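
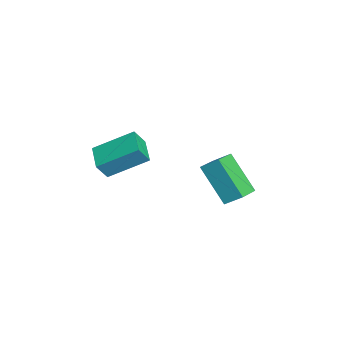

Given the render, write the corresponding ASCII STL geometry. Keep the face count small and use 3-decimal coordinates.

solid 
facet normal -0.965 -0.091 0.246
outer loop
vertex 2.913 -2.666 4.447
vertex 2.691 -2.245 3.731
vertex 2.832 -4.244 3.545
endloop
endfacet
facet normal 0.259 -0.489 0.833
outer loop
vertex 3.989 -4.135 3.249
vertex 2.913 -2.666 4.447
vertex 2.832 -4.244 3.545
endloop
endfacet
facet normal -0.965 -0.091 0.247
outer loop
vertex 2.832 -4.244 3.545
vertex 2.691 -2.245 3.731
vertex 2.609 -3.824 2.829
endloop
endfacet
facet normal -0.045 -0.868 -0.495
outer loop
vertex 2.609 -3.824 2.829
vertex 3.989 -4.135 3.249
vertex 2.832 -4.244 3.545
endloop
endfacet
facet normal 0.045 0.867 0.496
outer loop
vertex 2.913 -2.666 4.447
vertex 3.848 -2.136 3.435
vertex 2.691 -2.245 3.731
endloop
endfacet
facet normal 0.259 -0.489 0.833
outer loop
vertex 4.071 -2.556 4.151
vertex 2.913 -2.666 4.447
vertex 3.989 -4.135 3.249
endloop
endfacet
facet normal 0.044 0.868 0.495
outer loop
vertex 4.071 -2.556 4.151
vertex 3.848 -2.136 3.435
vertex 2.913 -2.666 4.447
endloop
endfacet
facet normal -0.259 0.489 -0.833
outer loop
vertex 2.691 -2.245 3.731
vertex 3.848 -2.136 3.435
vertex 2.609 -3.824 2.829
endloop
endfacet
facet normal -0.044 -0.867 -0.496
outer loop
vertex 3.767 -3.714 2.533
vertex 3.989 -4.135 3.249
vertex 2.609 -3.824 2.829
endloop
endfacet
facet normal -0.259 0.489 -0.833
outer loop
vertex 2.609 -3.824 2.829
vertex 3.848 -2.136 3.435
vertex 3.767 -3.714 2.533
endloop
endfacet
facet normal 0.965 0.090 -0.246
outer loop
vertex 3.767 -3.714 2.533
vertex 4.071 -2.556 4.151
vertex 3.989 -4.135 3.249
endloop
endfacet
facet normal 0.965 0.092 -0.247
outer loop
vertex 3.848 -2.136 3.435
vertex 4.071 -2.556 4.151
vertex 3.767 -3.714 2.533
endloop
endfacet
facet normal -0.819 0.523 -0.235
outer loop
vertex -0.963 0.657 0.179
vertex -0.682 1.357 0.756
vertex 0.048 1.539 -1.384
endloop
endfacet
facet normal -0.296 -0.737 -0.607
outer loop
vertex 0.982 0.943 -1.116
vertex -0.963 0.657 0.179
vertex 0.048 1.539 -1.384
endloop
endfacet
facet normal -0.819 0.523 -0.235
outer loop
vertex 0.048 1.539 -1.384
vertex -0.682 1.357 0.756
vertex 0.329 2.239 -0.807
endloop
endfacet
facet normal 0.491 0.428 -0.759
outer loop
vertex 0.329 2.239 -0.807
vertex 0.982 0.943 -1.116
vertex 0.048 1.539 -1.384
endloop
endfacet
facet normal -0.491 -0.428 0.759
outer loop
vertex -0.963 0.657 0.179
vertex 0.252 0.761 1.024
vertex -0.682 1.357 0.756
endloop
endfacet
facet normal -0.296 -0.737 -0.607
outer loop
vertex -0.029 0.061 0.447
vertex -0.963 0.657 0.179
vertex 0.982 0.943 -1.116
endloop
endfacet
facet normal -0.491 -0.428 0.759
outer loop
vertex -0.029 0.061 0.447
vertex 0.252 0.761 1.024
vertex -0.963 0.657 0.179
endloop
endfacet
facet normal 0.296 0.737 0.607
outer loop
vertex -0.682 1.357 0.756
vertex 0.252 0.761 1.024
vertex 0.329 2.239 -0.807
endloop
endfacet
facet normal 0.491 0.428 -0.759
outer loop
vertex 1.263 1.643 -0.539
vertex 0.982 0.943 -1.116
vertex 0.329 2.239 -0.807
endloop
endfacet
facet normal 0.296 0.737 0.607
outer loop
vertex 0.329 2.239 -0.807
vertex 0.252 0.761 1.024
vertex 1.263 1.643 -0.539
endloop
endfacet
facet normal 0.819 -0.523 0.235
outer loop
vertex 1.263 1.643 -0.539
vertex -0.029 0.061 0.447
vertex 0.982 0.943 -1.116
endloop
endfacet
facet normal 0.819 -0.523 0.235
outer loop
vertex 0.252 0.761 1.024
vertex -0.029 0.061 0.447
vertex 1.263 1.643 -0.539
endloop
endfacet

endsolid


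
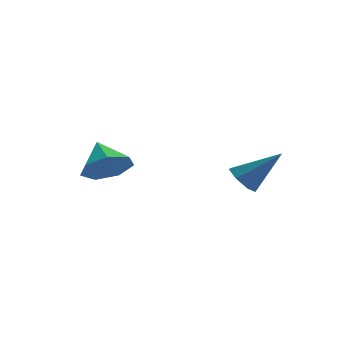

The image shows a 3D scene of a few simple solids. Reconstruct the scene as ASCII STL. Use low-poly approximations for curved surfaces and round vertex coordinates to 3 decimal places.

solid 
facet normal 0.007 -0.815 -0.579
outer loop
vertex 0.233 -0.073 0.584
vertex -0.395 0.336 0.001
vertex 0.553 0.369 -0.034
endloop
endfacet
facet normal 0.768 0.262 0.585
outer loop
vertex 0.233 -0.073 0.584
vertex 0.553 0.369 -0.034
vertex -0.405 1.404 0.759
endloop
endfacet
facet normal 0.007 -0.816 -0.578
outer loop
vertex 0.553 0.369 -0.034
vertex -0.395 0.336 0.001
vertex 0.159 0.785 -0.626
endloop
endfacet
facet normal 0.731 0.682 -0.007
outer loop
vertex 0.553 0.369 -0.034
vertex 0.159 0.785 -0.626
vertex -0.405 1.404 0.759
endloop
endfacet
facet normal 0.007 -0.816 -0.578
outer loop
vertex 0.159 0.785 -0.626
vertex -0.395 0.336 0.001
vertex -0.653 0.863 -0.746
endloop
endfacet
facet normal 0.141 0.924 -0.355
outer loop
vertex 0.159 0.785 -0.626
vertex -0.653 0.863 -0.746
vertex -0.405 1.404 0.759
endloop
endfacet
facet normal 0.007 -0.816 -0.578
outer loop
vertex -0.653 0.863 -0.746
vertex -0.395 0.336 0.001
vertex -1.271 0.544 -0.303
endloop
endfacet
facet normal -0.558 0.806 -0.198
outer loop
vertex -0.653 0.863 -0.746
vertex -1.271 0.544 -0.303
vertex -0.405 1.404 0.759
endloop
endfacet
facet normal 0.007 -0.815 -0.579
outer loop
vertex -1.271 0.544 -0.303
vertex -0.395 0.336 0.001
vertex -1.23 0.068 0.368
endloop
endfacet
facet normal -0.840 0.417 0.347
outer loop
vertex -1.271 0.544 -0.303
vertex -1.23 0.068 0.368
vertex -0.405 1.404 0.759
endloop
endfacet
facet normal 0.007 -0.815 -0.579
outer loop
vertex -1.23 0.068 0.368
vertex -0.395 0.336 0.001
vertex -0.56 -0.207 0.763
endloop
endfacet
facet normal -0.492 0.050 0.869
outer loop
vertex -1.23 0.068 0.368
vertex -0.56 -0.207 0.763
vertex -0.405 1.404 0.759
endloop
endfacet
facet normal 0.007 -0.815 -0.579
outer loop
vertex -0.56 -0.207 0.763
vertex -0.395 0.336 0.001
vertex 0.233 -0.073 0.584
endloop
endfacet
facet normal 0.223 -0.019 0.975
outer loop
vertex -0.56 -0.207 0.763
vertex 0.233 -0.073 0.584
vertex -0.405 1.404 0.759
endloop
endfacet
facet normal -0.722 0.197 -0.664
outer loop
vertex 3.288 -3.564 0.032
vertex 2.983 -3.195 0.473
vertex 3.432 -3.019 0.037
endloop
endfacet
facet normal 0.845 -0.219 -0.488
outer loop
vertex 3.288 -3.564 0.032
vertex 3.432 -3.019 0.037
vertex 4.197 -3.525 1.587
endloop
endfacet
facet normal -0.722 0.195 -0.664
outer loop
vertex 3.432 -3.019 0.037
vertex 2.983 -3.195 0.473
vertex 3.238 -2.607 0.369
endloop
endfacet
facet normal 0.804 0.553 -0.216
outer loop
vertex 3.432 -3.019 0.037
vertex 3.238 -2.607 0.369
vertex 4.197 -3.525 1.587
endloop
endfacet
facet normal -0.723 0.196 -0.663
outer loop
vertex 3.238 -2.607 0.369
vertex 2.983 -3.195 0.473
vertex 2.853 -2.637 0.78
endloop
endfacet
facet normal 0.340 0.860 0.381
outer loop
vertex 3.238 -2.607 0.369
vertex 2.853 -2.637 0.78
vertex 4.197 -3.525 1.587
endloop
endfacet
facet normal -0.723 0.196 -0.663
outer loop
vertex 2.853 -2.637 0.78
vertex 2.983 -3.195 0.473
vertex 2.566 -3.089 0.959
endloop
endfacet
facet normal -0.205 0.470 0.859
outer loop
vertex 2.853 -2.637 0.78
vertex 2.566 -3.089 0.959
vertex 4.197 -3.525 1.587
endloop
endfacet
facet normal -0.722 0.197 -0.663
outer loop
vertex 2.566 -3.089 0.959
vertex 2.983 -3.195 0.473
vertex 2.593 -3.62 0.772
endloop
endfacet
facet normal -0.414 -0.321 0.852
outer loop
vertex 2.566 -3.089 0.959
vertex 2.593 -3.62 0.772
vertex 4.197 -3.525 1.587
endloop
endfacet
facet normal -0.722 0.196 -0.663
outer loop
vertex 2.593 -3.62 0.772
vertex 2.983 -3.195 0.473
vertex 2.914 -3.832 0.36
endloop
endfacet
facet normal -0.133 -0.920 0.369
outer loop
vertex 2.593 -3.62 0.772
vertex 2.914 -3.832 0.36
vertex 4.197 -3.525 1.587
endloop
endfacet
facet normal -0.722 0.196 -0.663
outer loop
vertex 2.914 -3.832 0.36
vertex 2.983 -3.195 0.473
vertex 3.288 -3.564 0.032
endloop
endfacet
facet normal 0.427 -0.875 -0.228
outer loop
vertex 2.914 -3.832 0.36
vertex 3.288 -3.564 0.032
vertex 4.197 -3.525 1.587
endloop
endfacet

endsolid


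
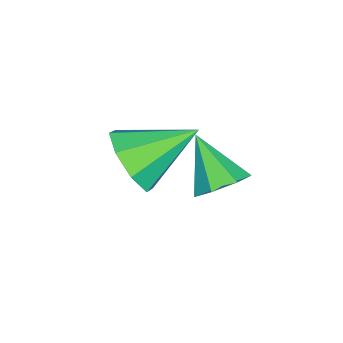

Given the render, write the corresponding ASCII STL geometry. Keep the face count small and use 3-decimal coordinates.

solid 
facet normal 0.435 0.585 -0.685
outer loop
vertex 0.512 -1.377 -0.714
vertex 0.014 -0.92 -0.64
vertex 0.603 -0.963 -0.303
endloop
endfacet
facet normal 0.640 -0.608 0.471
outer loop
vertex 0.512 -1.377 -0.714
vertex 0.603 -0.963 -0.303
vertex -0.594 -1.74 0.32
endloop
endfacet
facet normal 0.435 0.585 -0.685
outer loop
vertex 0.603 -0.963 -0.303
vertex 0.014 -0.92 -0.64
vertex 0.25 -0.517 -0.146
endloop
endfacet
facet normal 0.443 0.035 0.896
outer loop
vertex 0.603 -0.963 -0.303
vertex 0.25 -0.517 -0.146
vertex -0.594 -1.74 0.32
endloop
endfacet
facet normal 0.434 0.585 -0.685
outer loop
vertex 0.25 -0.517 -0.146
vertex 0.014 -0.92 -0.64
vertex -0.281 -0.375 -0.361
endloop
endfacet
facet normal -0.218 0.475 0.852
outer loop
vertex 0.25 -0.517 -0.146
vertex -0.281 -0.375 -0.361
vertex -0.594 -1.74 0.32
endloop
endfacet
facet normal 0.433 0.585 -0.685
outer loop
vertex -0.281 -0.375 -0.361
vertex 0.014 -0.92 -0.64
vertex -0.59 -0.644 -0.786
endloop
endfacet
facet normal -0.846 0.381 0.374
outer loop
vertex -0.281 -0.375 -0.361
vertex -0.59 -0.644 -0.786
vertex -0.594 -1.74 0.32
endloop
endfacet
facet normal 0.433 0.585 -0.686
outer loop
vertex -0.59 -0.644 -0.786
vertex 0.014 -0.92 -0.64
vertex -0.445 -1.121 -1.101
endloop
endfacet
facet normal -0.968 -0.176 -0.178
outer loop
vertex -0.59 -0.644 -0.786
vertex -0.445 -1.121 -1.101
vertex -0.594 -1.74 0.32
endloop
endfacet
facet normal 0.433 0.585 -0.686
outer loop
vertex -0.445 -1.121 -1.101
vertex 0.014 -0.92 -0.64
vertex 0.046 -1.447 -1.069
endloop
endfacet
facet normal -0.491 -0.778 -0.391
outer loop
vertex -0.445 -1.121 -1.101
vertex 0.046 -1.447 -1.069
vertex -0.594 -1.74 0.32
endloop
endfacet
facet normal 0.434 0.584 -0.685
outer loop
vertex 0.046 -1.447 -1.069
vertex 0.014 -0.92 -0.64
vertex 0.512 -1.377 -0.714
endloop
endfacet
facet normal 0.223 -0.969 -0.102
outer loop
vertex 0.046 -1.447 -1.069
vertex 0.512 -1.377 -0.714
vertex -0.594 -1.74 0.32
endloop
endfacet
facet normal 0.461 -0.748 -0.478
outer loop
vertex -0.196 -3.085 -1.294
vertex -1.037 -3.415 -1.588
vertex -0.399 -2.802 -1.933
endloop
endfacet
facet normal 0.547 0.816 0.187
outer loop
vertex -0.196 -3.085 -1.294
vertex -0.399 -2.802 -1.933
vertex -1.843 -2.105 -0.752
endloop
endfacet
facet normal 0.460 -0.748 -0.478
outer loop
vertex -0.399 -2.802 -1.933
vertex -1.037 -3.415 -1.588
vertex -0.975 -2.878 -2.369
endloop
endfacet
facet normal 0.151 0.921 -0.359
outer loop
vertex -0.399 -2.802 -1.933
vertex -0.975 -2.878 -2.369
vertex -1.843 -2.105 -0.752
endloop
endfacet
facet normal 0.461 -0.748 -0.478
outer loop
vertex -0.975 -2.878 -2.369
vertex -1.037 -3.415 -1.588
vertex -1.588 -3.269 -2.348
endloop
endfacet
facet normal -0.455 0.683 -0.571
outer loop
vertex -0.975 -2.878 -2.369
vertex -1.588 -3.269 -2.348
vertex -1.843 -2.105 -0.752
endloop
endfacet
facet normal 0.460 -0.749 -0.477
outer loop
vertex -1.588 -3.269 -2.348
vertex -1.037 -3.415 -1.588
vertex -1.878 -3.745 -1.881
endloop
endfacet
facet normal -0.915 0.241 -0.322
outer loop
vertex -1.588 -3.269 -2.348
vertex -1.878 -3.745 -1.881
vertex -1.843 -2.105 -0.752
endloop
endfacet
facet normal 0.460 -0.748 -0.478
outer loop
vertex -1.878 -3.745 -1.881
vertex -1.037 -3.415 -1.588
vertex -1.676 -4.028 -1.243
endloop
endfacet
facet normal -0.960 -0.145 0.240
outer loop
vertex -1.878 -3.745 -1.881
vertex -1.676 -4.028 -1.243
vertex -1.843 -2.105 -0.752
endloop
endfacet
facet normal 0.460 -0.748 -0.477
outer loop
vertex -1.676 -4.028 -1.243
vertex -1.037 -3.415 -1.588
vertex -1.099 -3.952 -0.806
endloop
endfacet
facet normal -0.563 -0.250 0.787
outer loop
vertex -1.676 -4.028 -1.243
vertex -1.099 -3.952 -0.806
vertex -1.843 -2.105 -0.752
endloop
endfacet
facet normal 0.460 -0.748 -0.477
outer loop
vertex -1.099 -3.952 -0.806
vertex -1.037 -3.415 -1.588
vertex -0.486 -3.561 -0.828
endloop
endfacet
facet normal 0.043 -0.012 0.999
outer loop
vertex -1.099 -3.952 -0.806
vertex -0.486 -3.561 -0.828
vertex -1.843 -2.105 -0.752
endloop
endfacet
facet normal 0.461 -0.748 -0.478
outer loop
vertex -0.486 -3.561 -0.828
vertex -1.037 -3.415 -1.588
vertex -0.196 -3.085 -1.294
endloop
endfacet
facet normal 0.502 0.429 0.751
outer loop
vertex -0.486 -3.561 -0.828
vertex -0.196 -3.085 -1.294
vertex -1.843 -2.105 -0.752
endloop
endfacet

endsolid


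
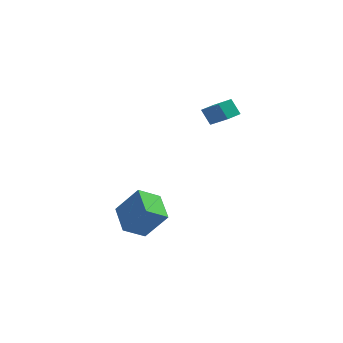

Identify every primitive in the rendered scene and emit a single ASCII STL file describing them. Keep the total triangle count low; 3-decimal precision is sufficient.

solid 
facet normal -0.619 -0.604 0.502
outer loop
vertex 0.091 -4.76 -2.94
vertex -0.907 -3.102 -2.177
vertex -1.27 -4.79 -4.655
endloop
endfacet
facet normal 0.480 -0.797 -0.367
outer loop
vertex -0.273 -3.818 -5.463
vertex 0.091 -4.76 -2.94
vertex -1.27 -4.79 -4.655
endloop
endfacet
facet normal -0.619 -0.604 0.502
outer loop
vertex -1.27 -4.79 -4.655
vertex -0.907 -3.102 -2.177
vertex -2.268 -3.133 -3.892
endloop
endfacet
facet normal -0.622 -0.014 -0.783
outer loop
vertex -2.268 -3.133 -3.892
vertex -0.273 -3.818 -5.463
vertex -1.27 -4.79 -4.655
endloop
endfacet
facet normal 0.622 0.014 0.783
outer loop
vertex 0.091 -4.76 -2.94
vertex 0.09 -2.13 -2.985
vertex -0.907 -3.102 -2.177
endloop
endfacet
facet normal 0.480 -0.797 -0.367
outer loop
vertex 1.088 -3.787 -3.748
vertex 0.091 -4.76 -2.94
vertex -0.273 -3.818 -5.463
endloop
endfacet
facet normal 0.621 0.014 0.783
outer loop
vertex 1.088 -3.787 -3.748
vertex 0.09 -2.13 -2.985
vertex 0.091 -4.76 -2.94
endloop
endfacet
facet normal -0.480 0.797 0.367
outer loop
vertex -0.907 -3.102 -2.177
vertex 0.09 -2.13 -2.985
vertex -2.268 -3.133 -3.892
endloop
endfacet
facet normal -0.622 -0.014 -0.783
outer loop
vertex -1.271 -2.16 -4.7
vertex -0.273 -3.818 -5.463
vertex -2.268 -3.133 -3.892
endloop
endfacet
facet normal -0.480 0.797 0.367
outer loop
vertex -2.268 -3.133 -3.892
vertex 0.09 -2.13 -2.985
vertex -1.271 -2.16 -4.7
endloop
endfacet
facet normal 0.619 0.604 -0.502
outer loop
vertex -1.271 -2.16 -4.7
vertex 1.088 -3.787 -3.748
vertex -0.273 -3.818 -5.463
endloop
endfacet
facet normal 0.619 0.604 -0.502
outer loop
vertex 0.09 -2.13 -2.985
vertex 1.088 -3.787 -3.748
vertex -1.271 -2.16 -4.7
endloop
endfacet
facet normal -0.505 0.176 0.845
outer loop
vertex 2.998 -0.318 3.959
vertex 3.48 0.599 4.056
vertex 1.753 0.433 3.058
endloop
endfacet
facet normal -0.464 -0.881 -0.093
outer loop
vertex 2.36 0.221 2.044
vertex 2.998 -0.318 3.959
vertex 1.753 0.433 3.058
endloop
endfacet
facet normal -0.505 0.176 0.845
outer loop
vertex 1.753 0.433 3.058
vertex 3.48 0.599 4.056
vertex 2.235 1.349 3.155
endloop
endfacet
facet normal -0.728 0.439 -0.527
outer loop
vertex 2.235 1.349 3.155
vertex 2.36 0.221 2.044
vertex 1.753 0.433 3.058
endloop
endfacet
facet normal 0.728 -0.438 0.527
outer loop
vertex 2.998 -0.318 3.959
vertex 4.087 0.387 3.042
vertex 3.48 0.599 4.056
endloop
endfacet
facet normal -0.463 -0.881 -0.094
outer loop
vertex 3.605 -0.529 2.945
vertex 2.998 -0.318 3.959
vertex 2.36 0.221 2.044
endloop
endfacet
facet normal 0.728 -0.439 0.527
outer loop
vertex 3.605 -0.529 2.945
vertex 4.087 0.387 3.042
vertex 2.998 -0.318 3.959
endloop
endfacet
facet normal 0.463 0.881 0.093
outer loop
vertex 3.48 0.599 4.056
vertex 4.087 0.387 3.042
vertex 2.235 1.349 3.155
endloop
endfacet
facet normal -0.728 0.438 -0.527
outer loop
vertex 2.842 1.138 2.141
vertex 2.36 0.221 2.044
vertex 2.235 1.349 3.155
endloop
endfacet
facet normal 0.463 0.881 0.094
outer loop
vertex 2.235 1.349 3.155
vertex 4.087 0.387 3.042
vertex 2.842 1.138 2.141
endloop
endfacet
facet normal 0.505 -0.176 -0.845
outer loop
vertex 2.842 1.138 2.141
vertex 3.605 -0.529 2.945
vertex 2.36 0.221 2.044
endloop
endfacet
facet normal 0.505 -0.176 -0.845
outer loop
vertex 4.087 0.387 3.042
vertex 3.605 -0.529 2.945
vertex 2.842 1.138 2.141
endloop
endfacet

endsolid


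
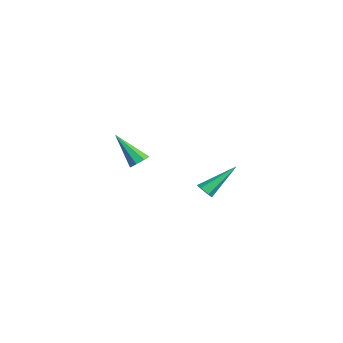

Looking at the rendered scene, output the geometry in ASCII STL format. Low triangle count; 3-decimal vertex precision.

solid 
facet normal 0.109 -0.788 -0.606
outer loop
vertex 4.1 0.266 -0.83
vertex 3.835 -0.015 -0.512
vertex 3.603 0.234 -0.878
endloop
endfacet
facet normal 0.014 0.758 -0.653
outer loop
vertex 4.1 0.266 -0.83
vertex 3.603 0.234 -0.878
vertex 3.605 1.655 0.772
endloop
endfacet
facet normal 0.109 -0.788 -0.606
outer loop
vertex 3.603 0.234 -0.878
vertex 3.835 -0.015 -0.512
vertex 3.338 -0.047 -0.56
endloop
endfacet
facet normal -0.846 0.405 -0.347
outer loop
vertex 3.603 0.234 -0.878
vertex 3.338 -0.047 -0.56
vertex 3.605 1.655 0.772
endloop
endfacet
facet normal 0.109 -0.788 -0.606
outer loop
vertex 3.338 -0.047 -0.56
vertex 3.835 -0.015 -0.512
vertex 3.57 -0.296 -0.194
endloop
endfacet
facet normal -0.883 -0.195 0.427
outer loop
vertex 3.338 -0.047 -0.56
vertex 3.57 -0.296 -0.194
vertex 3.605 1.655 0.772
endloop
endfacet
facet normal 0.108 -0.788 -0.606
outer loop
vertex 3.57 -0.296 -0.194
vertex 3.835 -0.015 -0.512
vertex 4.067 -0.265 -0.146
endloop
endfacet
facet normal -0.059 -0.442 0.895
outer loop
vertex 3.57 -0.296 -0.194
vertex 4.067 -0.265 -0.146
vertex 3.605 1.655 0.772
endloop
endfacet
facet normal 0.108 -0.788 -0.606
outer loop
vertex 4.067 -0.265 -0.146
vertex 3.835 -0.015 -0.512
vertex 4.332 0.016 -0.464
endloop
endfacet
facet normal 0.802 -0.089 0.590
outer loop
vertex 4.067 -0.265 -0.146
vertex 4.332 0.016 -0.464
vertex 3.605 1.655 0.772
endloop
endfacet
facet normal 0.108 -0.788 -0.606
outer loop
vertex 4.332 0.016 -0.464
vertex 3.835 -0.015 -0.512
vertex 4.1 0.266 -0.83
endloop
endfacet
facet normal 0.840 0.511 -0.183
outer loop
vertex 4.332 0.016 -0.464
vertex 4.1 0.266 -0.83
vertex 3.605 1.655 0.772
endloop
endfacet
facet normal 0.496 0.450 -0.743
outer loop
vertex -2.312 -1.516 -1.428
vertex -2.83 -1.19 -1.576
vertex -2.339 -1.097 -1.192
endloop
endfacet
facet normal 0.707 -0.312 0.635
outer loop
vertex -2.312 -1.516 -1.428
vertex -2.339 -1.097 -1.192
vertex -3.89 -2.15 0.016
endloop
endfacet
facet normal 0.496 0.448 -0.743
outer loop
vertex -2.339 -1.097 -1.192
vertex -2.83 -1.19 -1.576
vertex -2.653 -0.731 -1.181
endloop
endfacet
facet normal 0.424 0.339 0.840
outer loop
vertex -2.339 -1.097 -1.192
vertex -2.653 -0.731 -1.181
vertex -3.89 -2.15 0.016
endloop
endfacet
facet normal 0.496 0.449 -0.744
outer loop
vertex -2.653 -0.731 -1.181
vertex -2.83 -1.19 -1.576
vertex -3.071 -0.634 -1.401
endloop
endfacet
facet normal -0.183 0.722 0.667
outer loop
vertex -2.653 -0.731 -1.181
vertex -3.071 -0.634 -1.401
vertex -3.89 -2.15 0.016
endloop
endfacet
facet normal 0.495 0.449 -0.744
outer loop
vertex -3.071 -0.634 -1.401
vertex -2.83 -1.19 -1.576
vertex -3.347 -0.863 -1.723
endloop
endfacet
facet normal -0.760 0.613 0.216
outer loop
vertex -3.071 -0.634 -1.401
vertex -3.347 -0.863 -1.723
vertex -3.89 -2.15 0.016
endloop
endfacet
facet normal 0.495 0.449 -0.744
outer loop
vertex -3.347 -0.863 -1.723
vertex -2.83 -1.19 -1.576
vertex -3.321 -1.283 -1.959
endloop
endfacet
facet normal -0.967 0.078 -0.244
outer loop
vertex -3.347 -0.863 -1.723
vertex -3.321 -1.283 -1.959
vertex -3.89 -2.15 0.016
endloop
endfacet
facet normal 0.495 0.450 -0.744
outer loop
vertex -3.321 -1.283 -1.959
vertex -2.83 -1.19 -1.576
vertex -3.006 -1.648 -1.97
endloop
endfacet
facet normal -0.683 -0.576 -0.450
outer loop
vertex -3.321 -1.283 -1.959
vertex -3.006 -1.648 -1.97
vertex -3.89 -2.15 0.016
endloop
endfacet
facet normal 0.496 0.449 -0.743
outer loop
vertex -3.006 -1.648 -1.97
vertex -2.83 -1.19 -1.576
vertex -2.588 -1.745 -1.75
endloop
endfacet
facet normal -0.077 -0.958 -0.276
outer loop
vertex -3.006 -1.648 -1.97
vertex -2.588 -1.745 -1.75
vertex -3.89 -2.15 0.016
endloop
endfacet
facet normal 0.495 0.449 -0.744
outer loop
vertex -2.588 -1.745 -1.75
vertex -2.83 -1.19 -1.576
vertex -2.312 -1.516 -1.428
endloop
endfacet
facet normal 0.500 -0.848 0.174
outer loop
vertex -2.588 -1.745 -1.75
vertex -2.312 -1.516 -1.428
vertex -3.89 -2.15 0.016
endloop
endfacet

endsolid


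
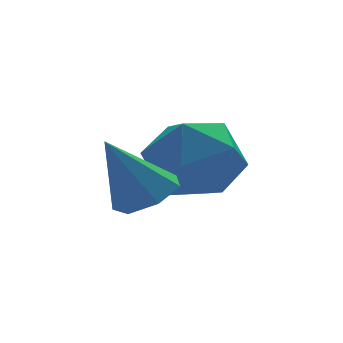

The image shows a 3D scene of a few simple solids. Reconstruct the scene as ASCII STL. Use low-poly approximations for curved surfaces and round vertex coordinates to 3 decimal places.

solid 
facet normal 0.453 -0.174 -0.874
outer loop
vertex -2.116 -4.117 -1.662
vertex -2.561 -3.612 -1.993
vertex -1.893 -3.506 -1.668
endloop
endfacet
facet normal 0.587 -0.207 0.783
outer loop
vertex -2.116 -4.117 -1.662
vertex -1.893 -3.506 -1.668
vertex -3.299 -3.328 -0.567
endloop
endfacet
facet normal 0.453 -0.174 -0.874
outer loop
vertex -1.893 -3.506 -1.668
vertex -2.561 -3.612 -1.993
vertex -2.173 -2.974 -1.919
endloop
endfacet
facet normal 0.548 0.575 0.607
outer loop
vertex -1.893 -3.506 -1.668
vertex -2.173 -2.974 -1.919
vertex -3.299 -3.328 -0.567
endloop
endfacet
facet normal 0.452 -0.174 -0.875
outer loop
vertex -2.173 -2.974 -1.919
vertex -2.561 -3.612 -1.993
vertex -2.745 -2.923 -2.225
endloop
endfacet
facet normal -0.034 0.973 0.226
outer loop
vertex -2.173 -2.974 -1.919
vertex -2.745 -2.923 -2.225
vertex -3.299 -3.328 -0.567
endloop
endfacet
facet normal 0.452 -0.174 -0.875
outer loop
vertex -2.745 -2.923 -2.225
vertex -2.561 -3.612 -1.993
vertex -3.178 -3.39 -2.356
endloop
endfacet
facet normal -0.721 0.689 -0.073
outer loop
vertex -2.745 -2.923 -2.225
vertex -3.178 -3.39 -2.356
vertex -3.299 -3.328 -0.567
endloop
endfacet
facet normal 0.452 -0.174 -0.875
outer loop
vertex -3.178 -3.39 -2.356
vertex -2.561 -3.612 -1.993
vertex -3.147 -4.025 -2.214
endloop
endfacet
facet normal -0.996 -0.063 -0.065
outer loop
vertex -3.178 -3.39 -2.356
vertex -3.147 -4.025 -2.214
vertex -3.299 -3.328 -0.567
endloop
endfacet
facet normal 0.453 -0.174 -0.875
outer loop
vertex -3.147 -4.025 -2.214
vertex -2.561 -3.612 -1.993
vertex -2.674 -4.348 -1.905
endloop
endfacet
facet normal -0.651 -0.719 0.244
outer loop
vertex -3.147 -4.025 -2.214
vertex -2.674 -4.348 -1.905
vertex -3.299 -3.328 -0.567
endloop
endfacet
facet normal 0.453 -0.174 -0.874
outer loop
vertex -2.674 -4.348 -1.905
vertex -2.561 -3.612 -1.993
vertex -2.116 -4.117 -1.662
endloop
endfacet
facet normal 0.053 -0.782 0.621
outer loop
vertex -2.674 -4.348 -1.905
vertex -2.116 -4.117 -1.662
vertex -3.299 -3.328 -0.567
endloop
endfacet
facet normal -0.597 0.797 0.093
outer loop
vertex -1.507 -1.833 -2.236
vertex -2.133 -2.395 -1.442
vertex -1.227 -1.754 -1.117
endloop
endfacet
facet normal 0.064 0.994 -0.086
outer loop
vertex -1.507 -1.833 -2.236
vertex -1.227 -1.754 -1.117
vertex -0.398 -1.876 -1.913
endloop
endfacet
facet normal 0.231 0.674 -0.702
outer loop
vertex -1.507 -1.833 -2.236
vertex -0.398 -1.876 -1.913
vertex -0.79 -2.594 -2.731
endloop
endfacet
facet normal -0.328 0.278 -0.903
outer loop
vertex -1.507 -1.833 -2.236
vertex -0.79 -2.594 -2.731
vertex -1.863 -2.915 -2.44
endloop
endfacet
facet normal -0.840 0.354 -0.412
outer loop
vertex -1.507 -1.833 -2.236
vertex -1.863 -2.915 -2.44
vertex -2.133 -2.395 -1.442
endloop
endfacet
facet normal 0.510 0.753 0.415
outer loop
vertex -0.398 -1.876 -1.913
vertex -1.227 -1.754 -1.117
vertex -0.337 -2.465 -0.92
endloop
endfacet
facet normal -0.560 0.433 0.706
outer loop
vertex -1.227 -1.754 -1.117
vertex -2.133 -2.395 -1.442
vertex -1.41 -2.786 -0.629
endloop
endfacet
facet normal -0.953 -0.284 -0.110
outer loop
vertex -2.133 -2.395 -1.442
vertex -1.863 -2.915 -2.44
vertex -1.802 -3.504 -1.447
endloop
endfacet
facet normal -0.124 -0.406 -0.905
outer loop
vertex -1.863 -2.915 -2.44
vertex -0.79 -2.594 -2.731
vertex -0.973 -3.626 -2.243
endloop
endfacet
facet normal 0.780 0.235 -0.580
outer loop
vertex -0.79 -2.594 -2.731
vertex -0.398 -1.876 -1.913
vertex -0.067 -2.985 -1.918
endloop
endfacet
facet normal 0.328 -0.278 0.903
outer loop
vertex -0.693 -3.547 -1.124
vertex -0.337 -2.465 -0.92
vertex -1.41 -2.786 -0.629
endloop
endfacet
facet normal -0.231 -0.674 0.702
outer loop
vertex -0.693 -3.547 -1.124
vertex -1.41 -2.786 -0.629
vertex -1.802 -3.504 -1.447
endloop
endfacet
facet normal -0.064 -0.994 0.086
outer loop
vertex -0.693 -3.547 -1.124
vertex -1.802 -3.504 -1.447
vertex -0.973 -3.626 -2.243
endloop
endfacet
facet normal 0.597 -0.797 -0.093
outer loop
vertex -0.693 -3.547 -1.124
vertex -0.973 -3.626 -2.243
vertex -0.067 -2.985 -1.918
endloop
endfacet
facet normal 0.840 -0.354 0.412
outer loop
vertex -0.693 -3.547 -1.124
vertex -0.067 -2.985 -1.918
vertex -0.337 -2.465 -0.92
endloop
endfacet
facet normal 0.124 0.406 0.905
outer loop
vertex -1.41 -2.786 -0.629
vertex -0.337 -2.465 -0.92
vertex -1.227 -1.754 -1.117
endloop
endfacet
facet normal -0.780 -0.235 0.580
outer loop
vertex -1.802 -3.504 -1.447
vertex -1.41 -2.786 -0.629
vertex -2.133 -2.395 -1.442
endloop
endfacet
facet normal -0.510 -0.753 -0.415
outer loop
vertex -0.973 -3.626 -2.243
vertex -1.802 -3.504 -1.447
vertex -1.863 -2.915 -2.44
endloop
endfacet
facet normal 0.560 -0.433 -0.706
outer loop
vertex -0.067 -2.985 -1.918
vertex -0.973 -3.626 -2.243
vertex -0.79 -2.594 -2.731
endloop
endfacet
facet normal 0.953 0.284 0.110
outer loop
vertex -0.337 -2.465 -0.92
vertex -0.067 -2.985 -1.918
vertex -0.398 -1.876 -1.913
endloop
endfacet

endsolid


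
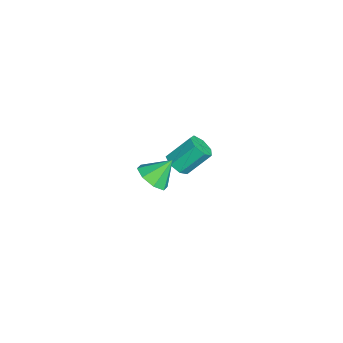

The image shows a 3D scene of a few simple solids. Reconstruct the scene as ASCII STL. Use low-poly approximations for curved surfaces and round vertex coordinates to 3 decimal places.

solid 
facet normal 0.193 -0.667 -0.719
outer loop
vertex 3.843 -3.207 1.201
vertex 2.99 -3.22 0.984
vertex 3.689 -2.748 0.734
endloop
endfacet
facet normal 0.718 0.600 0.353
outer loop
vertex 3.843 -3.207 1.201
vertex 3.689 -2.748 0.734
vertex 2.73 -2.32 1.956
endloop
endfacet
facet normal 0.193 -0.667 -0.719
outer loop
vertex 3.689 -2.748 0.734
vertex 2.99 -3.22 0.984
vertex 3.126 -2.565 0.413
endloop
endfacet
facet normal 0.340 0.938 -0.062
outer loop
vertex 3.689 -2.748 0.734
vertex 3.126 -2.565 0.413
vertex 2.73 -2.32 1.956
endloop
endfacet
facet normal 0.193 -0.667 -0.719
outer loop
vertex 3.126 -2.565 0.413
vertex 2.99 -3.22 0.984
vertex 2.483 -2.766 0.427
endloop
endfacet
facet normal -0.295 0.929 -0.223
outer loop
vertex 3.126 -2.565 0.413
vertex 2.483 -2.766 0.427
vertex 2.73 -2.32 1.956
endloop
endfacet
facet normal 0.193 -0.667 -0.720
outer loop
vertex 2.483 -2.766 0.427
vertex 2.99 -3.22 0.984
vertex 2.138 -3.233 0.767
endloop
endfacet
facet normal -0.816 0.577 -0.036
outer loop
vertex 2.483 -2.766 0.427
vertex 2.138 -3.233 0.767
vertex 2.73 -2.32 1.956
endloop
endfacet
facet normal 0.193 -0.667 -0.719
outer loop
vertex 2.138 -3.233 0.767
vertex 2.99 -3.22 0.984
vertex 2.292 -3.693 1.235
endloop
endfacet
facet normal -0.917 0.088 0.389
outer loop
vertex 2.138 -3.233 0.767
vertex 2.292 -3.693 1.235
vertex 2.73 -2.32 1.956
endloop
endfacet
facet normal 0.193 -0.667 -0.719
outer loop
vertex 2.292 -3.693 1.235
vertex 2.99 -3.22 0.984
vertex 2.855 -3.876 1.556
endloop
endfacet
facet normal -0.540 -0.250 0.804
outer loop
vertex 2.292 -3.693 1.235
vertex 2.855 -3.876 1.556
vertex 2.73 -2.32 1.956
endloop
endfacet
facet normal 0.193 -0.667 -0.719
outer loop
vertex 2.855 -3.876 1.556
vertex 2.99 -3.22 0.984
vertex 3.497 -3.675 1.542
endloop
endfacet
facet normal 0.096 -0.241 0.966
outer loop
vertex 2.855 -3.876 1.556
vertex 3.497 -3.675 1.542
vertex 2.73 -2.32 1.956
endloop
endfacet
facet normal 0.193 -0.667 -0.719
outer loop
vertex 3.497 -3.675 1.542
vertex 2.99 -3.22 0.984
vertex 3.843 -3.207 1.201
endloop
endfacet
facet normal 0.617 0.111 0.779
outer loop
vertex 3.497 -3.675 1.542
vertex 3.843 -3.207 1.201
vertex 2.73 -2.32 1.956
endloop
endfacet
facet normal 0.138 -0.700 -0.701
outer loop
vertex -2.438 -2.172 -3.59
vertex -2.925 -1.828 -4.029
vertex -2.193 -1.729 -3.984
endloop
endfacet
facet normal 0.914 -0.183 0.362
outer loop
vertex -2.438 -2.172 -3.59
vertex -2.193 -1.729 -3.984
vertex -2.669 -0.996 -2.413
endloop
endfacet
facet normal 0.914 -0.183 0.362
outer loop
vertex -2.669 -0.996 -2.413
vertex -2.193 -1.729 -3.984
vertex -2.424 -0.552 -2.807
endloop
endfacet
facet normal -0.138 0.699 0.702
outer loop
vertex -2.669 -0.996 -2.413
vertex -2.424 -0.552 -2.807
vertex -3.155 -0.652 -2.851
endloop
endfacet
facet normal 0.138 -0.700 -0.701
outer loop
vertex -2.193 -1.729 -3.984
vertex -2.925 -1.828 -4.029
vertex -2.498 -1.36 -4.412
endloop
endfacet
facet normal 0.869 0.424 -0.254
outer loop
vertex -2.193 -1.729 -3.984
vertex -2.498 -1.36 -4.412
vertex -2.424 -0.552 -2.807
endloop
endfacet
facet normal 0.869 0.425 -0.254
outer loop
vertex -2.424 -0.552 -2.807
vertex -2.498 -1.36 -4.412
vertex -2.729 -0.184 -3.235
endloop
endfacet
facet normal -0.138 0.700 0.700
outer loop
vertex -2.424 -0.552 -2.807
vertex -2.729 -0.184 -3.235
vertex -3.155 -0.652 -2.851
endloop
endfacet
facet normal 0.138 -0.699 -0.701
outer loop
vertex -2.498 -1.36 -4.412
vertex -2.925 -1.828 -4.029
vertex -3.125 -1.344 -4.551
endloop
endfacet
facet normal 0.169 0.714 -0.680
outer loop
vertex -2.498 -1.36 -4.412
vertex -3.125 -1.344 -4.551
vertex -2.729 -0.184 -3.235
endloop
endfacet
facet normal 0.169 0.714 -0.680
outer loop
vertex -2.729 -0.184 -3.235
vertex -3.125 -1.344 -4.551
vertex -3.356 -0.168 -3.374
endloop
endfacet
facet normal -0.137 0.700 0.701
outer loop
vertex -2.729 -0.184 -3.235
vertex -3.356 -0.168 -3.374
vertex -3.155 -0.652 -2.851
endloop
endfacet
facet normal 0.138 -0.699 -0.701
outer loop
vertex -3.125 -1.344 -4.551
vertex -2.925 -1.828 -4.029
vertex -3.601 -1.693 -4.297
endloop
endfacet
facet normal -0.657 0.465 -0.593
outer loop
vertex -3.125 -1.344 -4.551
vertex -3.601 -1.693 -4.297
vertex -3.356 -0.168 -3.374
endloop
endfacet
facet normal -0.657 0.465 -0.594
outer loop
vertex -3.356 -0.168 -3.374
vertex -3.601 -1.693 -4.297
vertex -3.832 -0.516 -3.12
endloop
endfacet
facet normal -0.138 0.700 0.701
outer loop
vertex -3.356 -0.168 -3.374
vertex -3.832 -0.516 -3.12
vertex -3.155 -0.652 -2.851
endloop
endfacet
facet normal 0.138 -0.701 -0.700
outer loop
vertex -3.601 -1.693 -4.297
vertex -2.925 -1.828 -4.029
vertex -3.567 -2.143 -3.84
endloop
endfacet
facet normal -0.989 -0.135 -0.059
outer loop
vertex -3.601 -1.693 -4.297
vertex -3.567 -2.143 -3.84
vertex -3.832 -0.516 -3.12
endloop
endfacet
facet normal -0.989 -0.135 -0.059
outer loop
vertex -3.832 -0.516 -3.12
vertex -3.567 -2.143 -3.84
vertex -3.798 -0.967 -2.663
endloop
endfacet
facet normal -0.138 0.700 0.701
outer loop
vertex -3.832 -0.516 -3.12
vertex -3.798 -0.967 -2.663
vertex -3.155 -0.652 -2.851
endloop
endfacet
facet normal 0.138 -0.701 -0.700
outer loop
vertex -3.567 -2.143 -3.84
vertex -2.925 -1.828 -4.029
vertex -3.05 -2.356 -3.525
endloop
endfacet
facet normal -0.576 -0.632 0.518
outer loop
vertex -3.567 -2.143 -3.84
vertex -3.05 -2.356 -3.525
vertex -3.798 -0.967 -2.663
endloop
endfacet
facet normal -0.576 -0.632 0.518
outer loop
vertex -3.798 -0.967 -2.663
vertex -3.05 -2.356 -3.525
vertex -3.281 -1.18 -2.348
endloop
endfacet
facet normal -0.138 0.700 0.700
outer loop
vertex -3.798 -0.967 -2.663
vertex -3.281 -1.18 -2.348
vertex -3.155 -0.652 -2.851
endloop
endfacet
facet normal 0.136 -0.701 -0.700
outer loop
vertex -3.05 -2.356 -3.525
vertex -2.925 -1.828 -4.029
vertex -2.438 -2.172 -3.59
endloop
endfacet
facet normal 0.272 -0.654 0.706
outer loop
vertex -3.05 -2.356 -3.525
vertex -2.438 -2.172 -3.59
vertex -3.281 -1.18 -2.348
endloop
endfacet
facet normal 0.272 -0.654 0.706
outer loop
vertex -3.281 -1.18 -2.348
vertex -2.438 -2.172 -3.59
vertex -2.669 -0.996 -2.413
endloop
endfacet
facet normal -0.136 0.700 0.701
outer loop
vertex -3.281 -1.18 -2.348
vertex -2.669 -0.996 -2.413
vertex -3.155 -0.652 -2.851
endloop
endfacet

endsolid


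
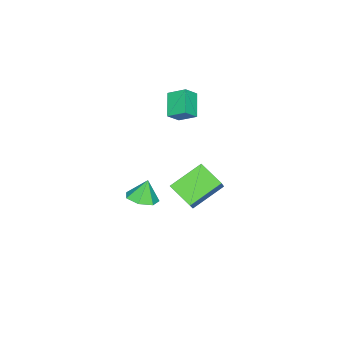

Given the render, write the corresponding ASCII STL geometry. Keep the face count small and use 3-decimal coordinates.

solid 
facet normal -0.725 -0.393 0.566
outer loop
vertex -3.981 -2.232 3.655
vertex -4.631 -1.936 3.028
vertex -3.888 -3.21 3.096
endloop
endfacet
facet normal 0.685 -0.312 0.659
outer loop
vertex -2.809 -2.624 2.252
vertex -3.981 -2.232 3.655
vertex -3.888 -3.21 3.096
endloop
endfacet
facet normal -0.725 -0.393 0.566
outer loop
vertex -3.888 -3.21 3.096
vertex -4.631 -1.936 3.028
vertex -4.538 -2.914 2.469
endloop
endfacet
facet normal 0.083 -0.865 -0.495
outer loop
vertex -4.538 -2.914 2.469
vertex -2.809 -2.624 2.252
vertex -3.888 -3.21 3.096
endloop
endfacet
facet normal -0.083 0.865 0.495
outer loop
vertex -3.981 -2.232 3.655
vertex -3.552 -1.35 2.184
vertex -4.631 -1.936 3.028
endloop
endfacet
facet normal 0.685 -0.312 0.659
outer loop
vertex -2.902 -1.646 2.811
vertex -3.981 -2.232 3.655
vertex -2.809 -2.624 2.252
endloop
endfacet
facet normal -0.083 0.865 0.495
outer loop
vertex -2.902 -1.646 2.811
vertex -3.552 -1.35 2.184
vertex -3.981 -2.232 3.655
endloop
endfacet
facet normal -0.685 0.312 -0.659
outer loop
vertex -4.631 -1.936 3.028
vertex -3.552 -1.35 2.184
vertex -4.538 -2.914 2.469
endloop
endfacet
facet normal 0.083 -0.865 -0.495
outer loop
vertex -3.459 -2.328 1.625
vertex -2.809 -2.624 2.252
vertex -4.538 -2.914 2.469
endloop
endfacet
facet normal -0.685 0.312 -0.659
outer loop
vertex -4.538 -2.914 2.469
vertex -3.552 -1.35 2.184
vertex -3.459 -2.328 1.625
endloop
endfacet
facet normal 0.725 0.393 -0.566
outer loop
vertex -3.459 -2.328 1.625
vertex -2.902 -1.646 2.811
vertex -2.809 -2.624 2.252
endloop
endfacet
facet normal 0.725 0.393 -0.566
outer loop
vertex -3.552 -1.35 2.184
vertex -2.902 -1.646 2.811
vertex -3.459 -2.328 1.625
endloop
endfacet
facet normal 0.310 -0.105 -0.945
outer loop
vertex 1.314 -2.589 -1.104
vertex 0.646 -2.103 -1.377
vertex 1.444 -1.846 -1.144
endloop
endfacet
facet normal 0.613 -0.065 0.787
outer loop
vertex 1.314 -2.589 -1.104
vertex 1.444 -1.846 -1.144
vertex 0.274 -1.977 -0.243
endloop
endfacet
facet normal 0.310 -0.105 -0.945
outer loop
vertex 1.444 -1.846 -1.144
vertex 0.646 -2.103 -1.377
vertex 0.973 -1.297 -1.359
endloop
endfacet
facet normal 0.431 0.625 0.651
outer loop
vertex 1.444 -1.846 -1.144
vertex 0.973 -1.297 -1.359
vertex 0.274 -1.977 -0.243
endloop
endfacet
facet normal 0.310 -0.105 -0.945
outer loop
vertex 0.973 -1.297 -1.359
vertex 0.646 -2.103 -1.377
vertex 0.256 -1.354 -1.588
endloop
endfacet
facet normal -0.203 0.888 0.414
outer loop
vertex 0.973 -1.297 -1.359
vertex 0.256 -1.354 -1.588
vertex 0.274 -1.977 -0.243
endloop
endfacet
facet normal 0.310 -0.105 -0.945
outer loop
vertex 0.256 -1.354 -1.588
vertex 0.646 -2.103 -1.377
vertex -0.168 -1.975 -1.658
endloop
endfacet
facet normal -0.812 0.526 0.254
outer loop
vertex 0.256 -1.354 -1.588
vertex -0.168 -1.975 -1.658
vertex 0.274 -1.977 -0.243
endloop
endfacet
facet normal 0.310 -0.104 -0.945
outer loop
vertex -0.168 -1.975 -1.658
vertex 0.646 -2.103 -1.377
vertex 0.022 -2.692 -1.517
endloop
endfacet
facet normal -0.937 -0.191 0.292
outer loop
vertex -0.168 -1.975 -1.658
vertex 0.022 -2.692 -1.517
vertex 0.274 -1.977 -0.243
endloop
endfacet
facet normal 0.311 -0.105 -0.945
outer loop
vertex 0.022 -2.692 -1.517
vertex 0.646 -2.103 -1.377
vertex 0.681 -2.965 -1.27
endloop
endfacet
facet normal -0.485 -0.718 0.499
outer loop
vertex 0.022 -2.692 -1.517
vertex 0.681 -2.965 -1.27
vertex 0.274 -1.977 -0.243
endloop
endfacet
facet normal 0.310 -0.105 -0.945
outer loop
vertex 0.681 -2.965 -1.27
vertex 0.646 -2.103 -1.377
vertex 1.314 -2.589 -1.104
endloop
endfacet
facet normal 0.205 -0.663 0.720
outer loop
vertex 0.681 -2.965 -1.27
vertex 1.314 -2.589 -1.104
vertex 0.274 -1.977 -0.243
endloop
endfacet
facet normal -0.653 -0.262 -0.711
outer loop
vertex -4.937 -1.671 -2.805
vertex -4.624 -0.343 -3.582
vertex -3.418 -2.638 -3.845
endloop
endfacet
facet normal -0.200 -0.846 0.495
outer loop
vertex -2.216 -2.157 -2.538
vertex -4.937 -1.671 -2.805
vertex -3.418 -2.638 -3.845
endloop
endfacet
facet normal -0.653 -0.262 -0.710
outer loop
vertex -3.418 -2.638 -3.845
vertex -4.624 -0.343 -3.582
vertex -3.105 -1.311 -4.622
endloop
endfacet
facet normal 0.730 -0.465 -0.500
outer loop
vertex -3.105 -1.311 -4.622
vertex -2.216 -2.157 -2.538
vertex -3.418 -2.638 -3.845
endloop
endfacet
facet normal -0.730 0.465 0.500
outer loop
vertex -4.937 -1.671 -2.805
vertex -3.422 0.138 -2.275
vertex -4.624 -0.343 -3.582
endloop
endfacet
facet normal -0.200 -0.845 0.495
outer loop
vertex -3.735 -1.189 -1.498
vertex -4.937 -1.671 -2.805
vertex -2.216 -2.157 -2.538
endloop
endfacet
facet normal -0.730 0.465 0.500
outer loop
vertex -3.735 -1.189 -1.498
vertex -3.422 0.138 -2.275
vertex -4.937 -1.671 -2.805
endloop
endfacet
facet normal 0.200 0.846 -0.495
outer loop
vertex -4.624 -0.343 -3.582
vertex -3.422 0.138 -2.275
vertex -3.105 -1.311 -4.622
endloop
endfacet
facet normal 0.730 -0.465 -0.500
outer loop
vertex -1.903 -0.829 -3.315
vertex -2.216 -2.157 -2.538
vertex -3.105 -1.311 -4.622
endloop
endfacet
facet normal 0.199 0.846 -0.495
outer loop
vertex -3.105 -1.311 -4.622
vertex -3.422 0.138 -2.275
vertex -1.903 -0.829 -3.315
endloop
endfacet
facet normal 0.653 0.262 0.710
outer loop
vertex -1.903 -0.829 -3.315
vertex -3.735 -1.189 -1.498
vertex -2.216 -2.157 -2.538
endloop
endfacet
facet normal 0.653 0.262 0.710
outer loop
vertex -3.422 0.138 -2.275
vertex -3.735 -1.189 -1.498
vertex -1.903 -0.829 -3.315
endloop
endfacet

endsolid


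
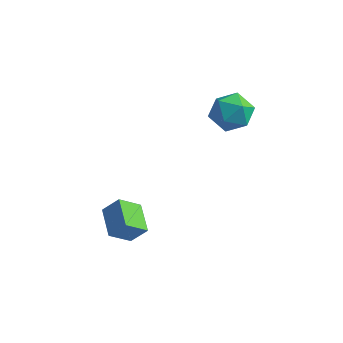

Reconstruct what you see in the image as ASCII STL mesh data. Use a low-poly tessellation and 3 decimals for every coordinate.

solid 
facet normal -0.458 -0.633 0.624
outer loop
vertex -1.992 -4.091 -0.118
vertex -2.881 -3.087 0.249
vertex -2.604 -4.366 -0.846
endloop
endfacet
facet normal 0.639 -0.723 -0.264
outer loop
vertex -2.059 -3.613 -1.589
vertex -1.992 -4.091 -0.118
vertex -2.604 -4.366 -0.846
endloop
endfacet
facet normal -0.458 -0.633 0.624
outer loop
vertex -2.604 -4.366 -0.846
vertex -2.881 -3.087 0.249
vertex -3.492 -3.362 -0.479
endloop
endfacet
facet normal -0.618 -0.278 -0.735
outer loop
vertex -3.492 -3.362 -0.479
vertex -2.059 -3.613 -1.589
vertex -2.604 -4.366 -0.846
endloop
endfacet
facet normal 0.618 0.278 0.735
outer loop
vertex -1.992 -4.091 -0.118
vertex -2.336 -2.334 -0.494
vertex -2.881 -3.087 0.249
endloop
endfacet
facet normal 0.639 -0.722 -0.264
outer loop
vertex -1.448 -3.338 -0.861
vertex -1.992 -4.091 -0.118
vertex -2.059 -3.613 -1.589
endloop
endfacet
facet normal 0.618 0.278 0.735
outer loop
vertex -1.448 -3.338 -0.861
vertex -2.336 -2.334 -0.494
vertex -1.992 -4.091 -0.118
endloop
endfacet
facet normal -0.639 0.723 0.263
outer loop
vertex -2.881 -3.087 0.249
vertex -2.336 -2.334 -0.494
vertex -3.492 -3.362 -0.479
endloop
endfacet
facet normal -0.618 -0.279 -0.735
outer loop
vertex -2.948 -2.609 -1.222
vertex -2.059 -3.613 -1.589
vertex -3.492 -3.362 -0.479
endloop
endfacet
facet normal -0.639 0.722 0.264
outer loop
vertex -3.492 -3.362 -0.479
vertex -2.336 -2.334 -0.494
vertex -2.948 -2.609 -1.222
endloop
endfacet
facet normal 0.458 0.633 -0.624
outer loop
vertex -2.948 -2.609 -1.222
vertex -1.448 -3.338 -0.861
vertex -2.059 -3.613 -1.589
endloop
endfacet
facet normal 0.458 0.633 -0.624
outer loop
vertex -2.336 -2.334 -0.494
vertex -1.448 -3.338 -0.861
vertex -2.948 -2.609 -1.222
endloop
endfacet
facet normal 0.433 0.821 -0.373
outer loop
vertex 0.136 1.639 2.645
vertex -0.428 2.208 3.242
vertex 0.462 1.882 3.558
endloop
endfacet
facet normal 0.883 0.268 -0.386
outer loop
vertex 0.136 1.639 2.645
vertex 0.462 1.882 3.558
vertex 0.592 0.954 3.212
endloop
endfacet
facet normal 0.583 -0.252 -0.773
outer loop
vertex 0.136 1.639 2.645
vertex 0.592 0.954 3.212
vertex -0.218 0.706 2.682
endloop
endfacet
facet normal -0.054 -0.019 -0.998
outer loop
vertex 0.136 1.639 2.645
vertex -0.218 0.706 2.682
vertex -0.849 1.481 2.701
endloop
endfacet
facet normal -0.146 0.644 -0.751
outer loop
vertex 0.136 1.639 2.645
vertex -0.849 1.481 2.701
vertex -0.428 2.208 3.242
endloop
endfacet
facet normal 0.959 0.029 0.282
outer loop
vertex 0.592 0.954 3.212
vertex 0.462 1.882 3.558
vertex 0.309 1.099 4.159
endloop
endfacet
facet normal 0.231 0.924 0.304
outer loop
vertex 0.462 1.882 3.558
vertex -0.428 2.208 3.242
vertex -0.322 1.874 4.178
endloop
endfacet
facet normal -0.705 0.638 -0.309
outer loop
vertex -0.428 2.208 3.242
vertex -0.849 1.481 2.701
vertex -1.132 1.626 3.648
endloop
endfacet
facet normal -0.556 -0.435 -0.708
outer loop
vertex -0.849 1.481 2.701
vertex -0.218 0.706 2.682
vertex -1.002 0.698 3.302
endloop
endfacet
facet normal 0.473 -0.812 -0.343
outer loop
vertex -0.218 0.706 2.682
vertex 0.592 0.954 3.212
vertex -0.112 0.372 3.618
endloop
endfacet
facet normal 0.054 0.019 0.998
outer loop
vertex -0.676 0.941 4.215
vertex 0.309 1.099 4.159
vertex -0.322 1.874 4.178
endloop
endfacet
facet normal -0.583 0.252 0.773
outer loop
vertex -0.676 0.941 4.215
vertex -0.322 1.874 4.178
vertex -1.132 1.626 3.648
endloop
endfacet
facet normal -0.883 -0.268 0.386
outer loop
vertex -0.676 0.941 4.215
vertex -1.132 1.626 3.648
vertex -1.002 0.698 3.302
endloop
endfacet
facet normal -0.433 -0.821 0.373
outer loop
vertex -0.676 0.941 4.215
vertex -1.002 0.698 3.302
vertex -0.112 0.372 3.618
endloop
endfacet
facet normal 0.146 -0.644 0.751
outer loop
vertex -0.676 0.941 4.215
vertex -0.112 0.372 3.618
vertex 0.309 1.099 4.159
endloop
endfacet
facet normal 0.556 0.435 0.708
outer loop
vertex -0.322 1.874 4.178
vertex 0.309 1.099 4.159
vertex 0.462 1.882 3.558
endloop
endfacet
facet normal -0.473 0.812 0.343
outer loop
vertex -1.132 1.626 3.648
vertex -0.322 1.874 4.178
vertex -0.428 2.208 3.242
endloop
endfacet
facet normal -0.959 -0.029 -0.282
outer loop
vertex -1.002 0.698 3.302
vertex -1.132 1.626 3.648
vertex -0.849 1.481 2.701
endloop
endfacet
facet normal -0.231 -0.924 -0.304
outer loop
vertex -0.112 0.372 3.618
vertex -1.002 0.698 3.302
vertex -0.218 0.706 2.682
endloop
endfacet
facet normal 0.705 -0.638 0.309
outer loop
vertex 0.309 1.099 4.159
vertex -0.112 0.372 3.618
vertex 0.592 0.954 3.212
endloop
endfacet

endsolid


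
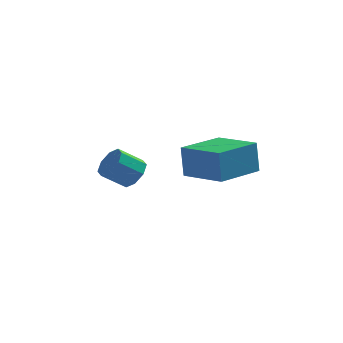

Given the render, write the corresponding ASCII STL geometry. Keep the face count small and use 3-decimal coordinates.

solid 
facet normal 0.755 0.260 -0.602
outer loop
vertex -0.28 1.054 1.297
vertex -0.551 0.625 0.772
vertex -0.639 1.324 0.964
endloop
endfacet
facet normal 0.135 0.836 0.532
outer loop
vertex -0.28 1.054 1.297
vertex -0.639 1.324 0.964
vertex -1.179 0.744 2.013
endloop
endfacet
facet normal 0.136 0.836 0.532
outer loop
vertex -1.179 0.744 2.013
vertex -0.639 1.324 0.964
vertex -1.537 1.014 1.68
endloop
endfacet
facet normal -0.756 -0.260 0.601
outer loop
vertex -1.179 0.744 2.013
vertex -1.537 1.014 1.68
vertex -1.449 0.315 1.488
endloop
endfacet
facet normal 0.754 0.260 -0.602
outer loop
vertex -0.639 1.324 0.964
vertex -0.551 0.625 0.772
vertex -0.946 1.184 0.519
endloop
endfacet
facet normal -0.359 0.932 -0.046
outer loop
vertex -0.639 1.324 0.964
vertex -0.946 1.184 0.519
vertex -1.537 1.014 1.68
endloop
endfacet
facet normal -0.359 0.932 -0.046
outer loop
vertex -1.537 1.014 1.68
vertex -0.946 1.184 0.519
vertex -1.844 0.874 1.235
endloop
endfacet
facet normal -0.754 -0.260 0.602
outer loop
vertex -1.537 1.014 1.68
vertex -1.844 0.874 1.235
vertex -1.449 0.315 1.488
endloop
endfacet
facet normal 0.755 0.261 -0.601
outer loop
vertex -0.946 1.184 0.519
vertex -0.551 0.625 0.772
vertex -1.021 0.717 0.222
endloop
endfacet
facet normal -0.642 0.482 -0.596
outer loop
vertex -0.946 1.184 0.519
vertex -1.021 0.717 0.222
vertex -1.844 0.874 1.235
endloop
endfacet
facet normal -0.641 0.483 -0.596
outer loop
vertex -1.844 0.874 1.235
vertex -1.021 0.717 0.222
vertex -1.92 0.407 0.938
endloop
endfacet
facet normal -0.754 -0.260 0.603
outer loop
vertex -1.844 0.874 1.235
vertex -1.92 0.407 0.938
vertex -1.449 0.315 1.488
endloop
endfacet
facet normal 0.755 0.261 -0.602
outer loop
vertex -1.021 0.717 0.222
vertex -0.551 0.625 0.772
vertex -0.821 0.196 0.247
endloop
endfacet
facet normal -0.549 -0.249 -0.798
outer loop
vertex -1.021 0.717 0.222
vertex -0.821 0.196 0.247
vertex -1.92 0.407 0.938
endloop
endfacet
facet normal -0.549 -0.249 -0.798
outer loop
vertex -1.92 0.407 0.938
vertex -0.821 0.196 0.247
vertex -1.72 -0.114 0.963
endloop
endfacet
facet normal -0.754 -0.261 0.602
outer loop
vertex -1.92 0.407 0.938
vertex -1.72 -0.114 0.963
vertex -1.449 0.315 1.488
endloop
endfacet
facet normal 0.756 0.260 -0.601
outer loop
vertex -0.821 0.196 0.247
vertex -0.551 0.625 0.772
vertex -0.463 -0.074 0.58
endloop
endfacet
facet normal -0.136 -0.836 -0.532
outer loop
vertex -0.821 0.196 0.247
vertex -0.463 -0.074 0.58
vertex -1.72 -0.114 0.963
endloop
endfacet
facet normal -0.135 -0.836 -0.532
outer loop
vertex -1.72 -0.114 0.963
vertex -0.463 -0.074 0.58
vertex -1.361 -0.384 1.296
endloop
endfacet
facet normal -0.755 -0.260 0.602
outer loop
vertex -1.72 -0.114 0.963
vertex -1.361 -0.384 1.296
vertex -1.449 0.315 1.488
endloop
endfacet
facet normal 0.754 0.260 -0.602
outer loop
vertex -0.463 -0.074 0.58
vertex -0.551 0.625 0.772
vertex -0.156 0.066 1.025
endloop
endfacet
facet normal 0.359 -0.932 0.046
outer loop
vertex -0.463 -0.074 0.58
vertex -0.156 0.066 1.025
vertex -1.361 -0.384 1.296
endloop
endfacet
facet normal 0.359 -0.932 0.046
outer loop
vertex -1.361 -0.384 1.296
vertex -0.156 0.066 1.025
vertex -1.054 -0.244 1.741
endloop
endfacet
facet normal -0.754 -0.260 0.602
outer loop
vertex -1.361 -0.384 1.296
vertex -1.054 -0.244 1.741
vertex -1.449 0.315 1.488
endloop
endfacet
facet normal 0.754 0.260 -0.603
outer loop
vertex -0.156 0.066 1.025
vertex -0.551 0.625 0.772
vertex -0.08 0.533 1.322
endloop
endfacet
facet normal 0.642 -0.483 0.596
outer loop
vertex -0.156 0.066 1.025
vertex -0.08 0.533 1.322
vertex -1.054 -0.244 1.741
endloop
endfacet
facet normal 0.641 -0.482 0.597
outer loop
vertex -1.054 -0.244 1.741
vertex -0.08 0.533 1.322
vertex -0.979 0.223 2.038
endloop
endfacet
facet normal -0.755 -0.261 0.601
outer loop
vertex -1.054 -0.244 1.741
vertex -0.979 0.223 2.038
vertex -1.449 0.315 1.488
endloop
endfacet
facet normal 0.754 0.261 -0.602
outer loop
vertex -0.08 0.533 1.322
vertex -0.551 0.625 0.772
vertex -0.28 1.054 1.297
endloop
endfacet
facet normal 0.549 0.249 0.798
outer loop
vertex -0.08 0.533 1.322
vertex -0.28 1.054 1.297
vertex -0.979 0.223 2.038
endloop
endfacet
facet normal 0.549 0.249 0.798
outer loop
vertex -0.979 0.223 2.038
vertex -0.28 1.054 1.297
vertex -1.179 0.744 2.013
endloop
endfacet
facet normal -0.755 -0.261 0.602
outer loop
vertex -0.979 0.223 2.038
vertex -1.179 0.744 2.013
vertex -1.449 0.315 1.488
endloop
endfacet
facet normal -0.762 0.627 -0.161
outer loop
vertex 1.388 -1.683 3.241
vertex 2.658 -0.167 3.139
vertex 1.51 -1.873 1.92
endloop
endfacet
facet normal -0.641 -0.765 0.051
outer loop
vertex 2.942 -3.053 2.221
vertex 1.388 -1.683 3.241
vertex 1.51 -1.873 1.92
endloop
endfacet
facet normal -0.762 0.627 -0.160
outer loop
vertex 1.51 -1.873 1.92
vertex 2.658 -0.167 3.139
vertex 2.779 -0.357 1.818
endloop
endfacet
facet normal 0.090 -0.142 -0.986
outer loop
vertex 2.779 -0.357 1.818
vertex 2.942 -3.053 2.221
vertex 1.51 -1.873 1.92
endloop
endfacet
facet normal -0.090 0.142 0.986
outer loop
vertex 1.388 -1.683 3.241
vertex 4.09 -1.347 3.44
vertex 2.658 -0.167 3.139
endloop
endfacet
facet normal -0.641 -0.766 0.051
outer loop
vertex 2.821 -2.863 3.542
vertex 1.388 -1.683 3.241
vertex 2.942 -3.053 2.221
endloop
endfacet
facet normal -0.090 0.142 0.986
outer loop
vertex 2.821 -2.863 3.542
vertex 4.09 -1.347 3.44
vertex 1.388 -1.683 3.241
endloop
endfacet
facet normal 0.641 0.765 -0.051
outer loop
vertex 2.658 -0.167 3.139
vertex 4.09 -1.347 3.44
vertex 2.779 -0.357 1.818
endloop
endfacet
facet normal 0.090 -0.142 -0.986
outer loop
vertex 4.212 -1.537 2.119
vertex 2.942 -3.053 2.221
vertex 2.779 -0.357 1.818
endloop
endfacet
facet normal 0.641 0.766 -0.051
outer loop
vertex 2.779 -0.357 1.818
vertex 4.09 -1.347 3.44
vertex 4.212 -1.537 2.119
endloop
endfacet
facet normal 0.762 -0.628 0.160
outer loop
vertex 4.212 -1.537 2.119
vertex 2.821 -2.863 3.542
vertex 2.942 -3.053 2.221
endloop
endfacet
facet normal 0.762 -0.627 0.161
outer loop
vertex 4.09 -1.347 3.44
vertex 2.821 -2.863 3.542
vertex 4.212 -1.537 2.119
endloop
endfacet

endsolid


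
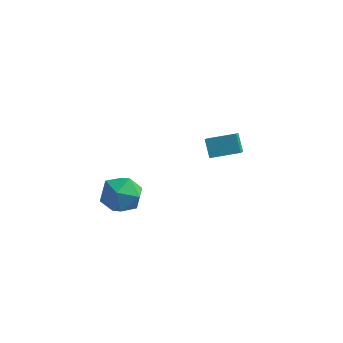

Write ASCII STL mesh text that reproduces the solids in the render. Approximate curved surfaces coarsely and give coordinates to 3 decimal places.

solid 
facet normal -0.896 -0.390 -0.210
outer loop
vertex 3.312 1.111 -1.167
vertex 2.905 1.635 -0.406
vertex 2.949 2.602 -2.387
endloop
endfacet
facet normal 0.403 -0.519 -0.754
outer loop
vertex 4.195 3.145 -2.094
vertex 3.312 1.111 -1.167
vertex 2.949 2.602 -2.387
endloop
endfacet
facet normal -0.896 -0.390 -0.210
outer loop
vertex 2.949 2.602 -2.387
vertex 2.905 1.635 -0.406
vertex 2.542 3.126 -1.625
endloop
endfacet
facet normal -0.185 0.761 -0.622
outer loop
vertex 2.542 3.126 -1.625
vertex 4.195 3.145 -2.094
vertex 2.949 2.602 -2.387
endloop
endfacet
facet normal 0.185 -0.760 0.623
outer loop
vertex 3.312 1.111 -1.167
vertex 4.151 2.178 -0.113
vertex 2.905 1.635 -0.406
endloop
endfacet
facet normal 0.403 -0.519 -0.754
outer loop
vertex 4.558 1.654 -0.875
vertex 3.312 1.111 -1.167
vertex 4.195 3.145 -2.094
endloop
endfacet
facet normal 0.186 -0.761 0.622
outer loop
vertex 4.558 1.654 -0.875
vertex 4.151 2.178 -0.113
vertex 3.312 1.111 -1.167
endloop
endfacet
facet normal -0.403 0.518 0.754
outer loop
vertex 2.905 1.635 -0.406
vertex 4.151 2.178 -0.113
vertex 2.542 3.126 -1.625
endloop
endfacet
facet normal -0.185 0.760 -0.623
outer loop
vertex 3.788 3.669 -1.333
vertex 4.195 3.145 -2.094
vertex 2.542 3.126 -1.625
endloop
endfacet
facet normal -0.403 0.519 0.754
outer loop
vertex 2.542 3.126 -1.625
vertex 4.151 2.178 -0.113
vertex 3.788 3.669 -1.333
endloop
endfacet
facet normal 0.896 0.390 0.211
outer loop
vertex 3.788 3.669 -1.333
vertex 4.558 1.654 -0.875
vertex 4.195 3.145 -2.094
endloop
endfacet
facet normal 0.896 0.390 0.210
outer loop
vertex 4.151 2.178 -0.113
vertex 4.558 1.654 -0.875
vertex 3.788 3.669 -1.333
endloop
endfacet
facet normal -0.965 -0.208 0.159
outer loop
vertex -0.254 -2.473 -1.62
vertex 0.003 -3.454 -1.344
vertex -0.04 -2.697 -0.616
endloop
endfacet
facet normal -0.829 0.482 0.284
outer loop
vertex -0.254 -2.473 -1.62
vertex -0.04 -2.697 -0.616
vertex 0.328 -1.811 -1.047
endloop
endfacet
facet normal -0.562 0.765 -0.314
outer loop
vertex -0.254 -2.473 -1.62
vertex 0.328 -1.811 -1.047
vertex 0.597 -2.021 -2.041
endloop
endfacet
facet normal -0.533 0.252 -0.808
outer loop
vertex -0.254 -2.473 -1.62
vertex 0.597 -2.021 -2.041
vertex 0.396 -3.037 -2.225
endloop
endfacet
facet normal -0.783 -0.350 -0.515
outer loop
vertex -0.254 -2.473 -1.62
vertex 0.396 -3.037 -2.225
vertex 0.003 -3.454 -1.344
endloop
endfacet
facet normal -0.327 0.520 0.789
outer loop
vertex 0.328 -1.811 -1.047
vertex -0.04 -2.697 -0.616
vertex 0.944 -2.383 -0.415
endloop
endfacet
facet normal -0.547 -0.596 0.588
outer loop
vertex -0.04 -2.697 -0.616
vertex 0.003 -3.454 -1.344
vertex 0.743 -3.399 -0.599
endloop
endfacet
facet normal -0.251 -0.827 -0.503
outer loop
vertex 0.003 -3.454 -1.344
vertex 0.396 -3.037 -2.225
vertex 1.012 -3.609 -1.593
endloop
endfacet
facet normal 0.153 0.147 -0.977
outer loop
vertex 0.396 -3.037 -2.225
vertex 0.597 -2.021 -2.041
vertex 1.38 -2.723 -2.024
endloop
endfacet
facet normal 0.106 0.978 -0.178
outer loop
vertex 0.597 -2.021 -2.041
vertex 0.328 -1.811 -1.047
vertex 1.337 -1.966 -1.296
endloop
endfacet
facet normal 0.533 -0.252 0.808
outer loop
vertex 1.594 -2.947 -1.02
vertex 0.944 -2.383 -0.415
vertex 0.743 -3.399 -0.599
endloop
endfacet
facet normal 0.562 -0.765 0.314
outer loop
vertex 1.594 -2.947 -1.02
vertex 0.743 -3.399 -0.599
vertex 1.012 -3.609 -1.593
endloop
endfacet
facet normal 0.829 -0.482 -0.284
outer loop
vertex 1.594 -2.947 -1.02
vertex 1.012 -3.609 -1.593
vertex 1.38 -2.723 -2.024
endloop
endfacet
facet normal 0.965 0.208 -0.159
outer loop
vertex 1.594 -2.947 -1.02
vertex 1.38 -2.723 -2.024
vertex 1.337 -1.966 -1.296
endloop
endfacet
facet normal 0.783 0.350 0.515
outer loop
vertex 1.594 -2.947 -1.02
vertex 1.337 -1.966 -1.296
vertex 0.944 -2.383 -0.415
endloop
endfacet
facet normal -0.153 -0.147 0.977
outer loop
vertex 0.743 -3.399 -0.599
vertex 0.944 -2.383 -0.415
vertex -0.04 -2.697 -0.616
endloop
endfacet
facet normal -0.106 -0.978 0.178
outer loop
vertex 1.012 -3.609 -1.593
vertex 0.743 -3.399 -0.599
vertex 0.003 -3.454 -1.344
endloop
endfacet
facet normal 0.327 -0.520 -0.789
outer loop
vertex 1.38 -2.723 -2.024
vertex 1.012 -3.609 -1.593
vertex 0.396 -3.037 -2.225
endloop
endfacet
facet normal 0.547 0.596 -0.588
outer loop
vertex 1.337 -1.966 -1.296
vertex 1.38 -2.723 -2.024
vertex 0.597 -2.021 -2.041
endloop
endfacet
facet normal 0.251 0.827 0.503
outer loop
vertex 0.944 -2.383 -0.415
vertex 1.337 -1.966 -1.296
vertex 0.328 -1.811 -1.047
endloop
endfacet

endsolid


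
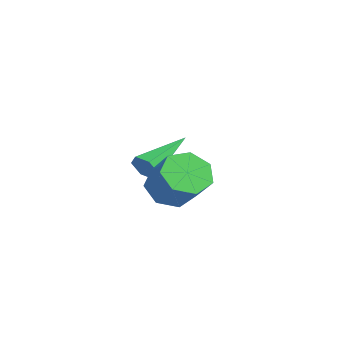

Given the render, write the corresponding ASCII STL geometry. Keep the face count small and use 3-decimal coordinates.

solid 
facet normal -0.721 -0.065 -0.690
outer loop
vertex -0.054 -2.84 2.278
vertex -0.674 -2.879 2.929
vertex -0.341 -2.153 2.513
endloop
endfacet
facet normal 0.588 0.471 -0.658
outer loop
vertex -0.054 -2.84 2.278
vertex -0.341 -2.153 2.513
vertex 1.034 -2.743 3.32
endloop
endfacet
facet normal 0.588 0.471 -0.658
outer loop
vertex 1.034 -2.743 3.32
vertex -0.341 -2.153 2.513
vertex 0.747 -2.056 3.555
endloop
endfacet
facet normal 0.721 0.065 0.690
outer loop
vertex 1.034 -2.743 3.32
vertex 0.747 -2.056 3.555
vertex 0.414 -2.781 3.971
endloop
endfacet
facet normal -0.721 -0.065 -0.690
outer loop
vertex -0.341 -2.153 2.513
vertex -0.674 -2.879 2.929
vertex -0.879 -2.013 3.062
endloop
endfacet
facet normal 0.079 0.982 -0.173
outer loop
vertex -0.341 -2.153 2.513
vertex -0.879 -2.013 3.062
vertex 0.747 -2.056 3.555
endloop
endfacet
facet normal 0.079 0.981 -0.175
outer loop
vertex 0.747 -2.056 3.555
vertex -0.879 -2.013 3.062
vertex 0.209 -1.915 4.104
endloop
endfacet
facet normal 0.721 0.065 0.690
outer loop
vertex 0.747 -2.056 3.555
vertex 0.209 -1.915 4.104
vertex 0.414 -2.781 3.971
endloop
endfacet
facet normal -0.720 -0.064 -0.691
outer loop
vertex -0.879 -2.013 3.062
vertex -0.674 -2.879 2.929
vertex -1.263 -2.524 3.51
endloop
endfacet
facet normal -0.489 0.753 0.440
outer loop
vertex -0.879 -2.013 3.062
vertex -1.263 -2.524 3.51
vertex 0.209 -1.915 4.104
endloop
endfacet
facet normal -0.489 0.753 0.440
outer loop
vertex 0.209 -1.915 4.104
vertex -1.263 -2.524 3.51
vertex -0.174 -2.426 4.552
endloop
endfacet
facet normal 0.721 0.065 0.690
outer loop
vertex 0.209 -1.915 4.104
vertex -0.174 -2.426 4.552
vertex 0.414 -2.781 3.971
endloop
endfacet
facet normal -0.720 -0.065 -0.690
outer loop
vertex -1.263 -2.524 3.51
vertex -0.674 -2.879 2.929
vertex -1.203 -3.303 3.521
endloop
endfacet
facet normal -0.689 -0.043 0.724
outer loop
vertex -1.263 -2.524 3.51
vertex -1.203 -3.303 3.521
vertex -0.174 -2.426 4.552
endloop
endfacet
facet normal -0.689 -0.042 0.723
outer loop
vertex -0.174 -2.426 4.552
vertex -1.203 -3.303 3.521
vertex -0.115 -3.205 4.563
endloop
endfacet
facet normal 0.721 0.064 0.690
outer loop
vertex -0.174 -2.426 4.552
vertex -0.115 -3.205 4.563
vertex 0.414 -2.781 3.971
endloop
endfacet
facet normal -0.721 -0.065 -0.690
outer loop
vertex -1.203 -3.303 3.521
vertex -0.674 -2.879 2.929
vertex -0.745 -3.762 3.086
endloop
endfacet
facet normal -0.370 -0.806 0.462
outer loop
vertex -1.203 -3.303 3.521
vertex -0.745 -3.762 3.086
vertex -0.115 -3.205 4.563
endloop
endfacet
facet normal -0.370 -0.806 0.462
outer loop
vertex -0.115 -3.205 4.563
vertex -0.745 -3.762 3.086
vertex 0.343 -3.664 4.128
endloop
endfacet
facet normal 0.721 0.065 0.690
outer loop
vertex -0.115 -3.205 4.563
vertex 0.343 -3.664 4.128
vertex 0.414 -2.781 3.971
endloop
endfacet
facet normal -0.721 -0.065 -0.690
outer loop
vertex -0.745 -3.762 3.086
vertex -0.674 -2.879 2.929
vertex -0.234 -3.556 2.533
endloop
endfacet
facet normal 0.228 -0.962 -0.148
outer loop
vertex -0.745 -3.762 3.086
vertex -0.234 -3.556 2.533
vertex 0.343 -3.664 4.128
endloop
endfacet
facet normal 0.227 -0.963 -0.147
outer loop
vertex 0.343 -3.664 4.128
vertex -0.234 -3.556 2.533
vertex 0.855 -3.459 3.575
endloop
endfacet
facet normal 0.720 0.065 0.691
outer loop
vertex 0.343 -3.664 4.128
vertex 0.855 -3.459 3.575
vertex 0.414 -2.781 3.971
endloop
endfacet
facet normal -0.721 -0.065 -0.690
outer loop
vertex -0.234 -3.556 2.533
vertex -0.674 -2.879 2.929
vertex -0.054 -2.84 2.278
endloop
endfacet
facet normal 0.653 -0.394 -0.646
outer loop
vertex -0.234 -3.556 2.533
vertex -0.054 -2.84 2.278
vertex 0.855 -3.459 3.575
endloop
endfacet
facet normal 0.654 -0.394 -0.646
outer loop
vertex 0.855 -3.459 3.575
vertex -0.054 -2.84 2.278
vertex 1.034 -2.743 3.32
endloop
endfacet
facet normal 0.721 0.066 0.690
outer loop
vertex 0.855 -3.459 3.575
vertex 1.034 -2.743 3.32
vertex 0.414 -2.781 3.971
endloop
endfacet
facet normal 0.387 -0.848 -0.361
outer loop
vertex -3.091 -2.624 2.944
vertex -3.488 -2.614 2.495
vertex -2.956 -2.344 2.431
endloop
endfacet
facet normal 0.777 0.443 0.446
outer loop
vertex -3.091 -2.624 2.944
vertex -2.956 -2.344 2.431
vertex -4.312 -0.806 3.265
endloop
endfacet
facet normal 0.387 -0.848 -0.363
outer loop
vertex -2.956 -2.344 2.431
vertex -3.488 -2.614 2.495
vertex -3.353 -2.333 1.982
endloop
endfacet
facet normal 0.532 0.715 -0.453
outer loop
vertex -2.956 -2.344 2.431
vertex -3.353 -2.333 1.982
vertex -4.312 -0.806 3.265
endloop
endfacet
facet normal 0.387 -0.848 -0.363
outer loop
vertex -3.353 -2.333 1.982
vertex -3.488 -2.614 2.495
vertex -3.886 -2.603 2.045
endloop
endfacet
facet normal -0.336 0.473 -0.814
outer loop
vertex -3.353 -2.333 1.982
vertex -3.886 -2.603 2.045
vertex -4.312 -0.806 3.265
endloop
endfacet
facet normal 0.386 -0.849 -0.362
outer loop
vertex -3.886 -2.603 2.045
vertex -3.488 -2.614 2.495
vertex -4.021 -2.883 2.558
endloop
endfacet
facet normal -0.961 -0.041 -0.275
outer loop
vertex -3.886 -2.603 2.045
vertex -4.021 -2.883 2.558
vertex -4.312 -0.806 3.265
endloop
endfacet
facet normal 0.386 -0.849 -0.362
outer loop
vertex -4.021 -2.883 2.558
vertex -3.488 -2.614 2.495
vertex -3.623 -2.894 3.008
endloop
endfacet
facet normal -0.715 -0.313 0.625
outer loop
vertex -4.021 -2.883 2.558
vertex -3.623 -2.894 3.008
vertex -4.312 -0.806 3.265
endloop
endfacet
facet normal 0.387 -0.848 -0.361
outer loop
vertex -3.623 -2.894 3.008
vertex -3.488 -2.614 2.495
vertex -3.091 -2.624 2.944
endloop
endfacet
facet normal 0.154 -0.070 0.986
outer loop
vertex -3.623 -2.894 3.008
vertex -3.091 -2.624 2.944
vertex -4.312 -0.806 3.265
endloop
endfacet

endsolid


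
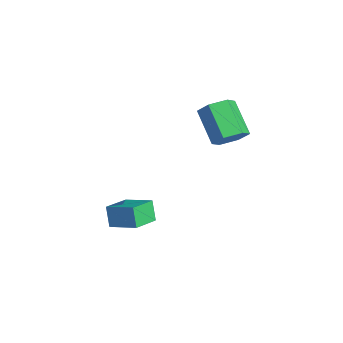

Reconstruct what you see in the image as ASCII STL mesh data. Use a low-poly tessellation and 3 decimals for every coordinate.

solid 
facet normal -0.740 -0.568 -0.361
outer loop
vertex -3.888 -3.489 -3.466
vertex -4.686 -2.149 -3.94
vertex -3.311 -3.537 -4.574
endloop
endfacet
facet normal 0.490 -0.822 0.291
outer loop
vertex -2.054 -2.571 -3.96
vertex -3.888 -3.489 -3.466
vertex -3.311 -3.537 -4.574
endloop
endfacet
facet normal -0.740 -0.568 -0.361
outer loop
vertex -3.311 -3.537 -4.574
vertex -4.686 -2.149 -3.94
vertex -4.109 -2.197 -5.047
endloop
endfacet
facet normal 0.462 -0.038 -0.886
outer loop
vertex -4.109 -2.197 -5.047
vertex -2.054 -2.571 -3.96
vertex -3.311 -3.537 -4.574
endloop
endfacet
facet normal -0.462 0.038 0.886
outer loop
vertex -3.888 -3.489 -3.466
vertex -3.429 -1.183 -3.326
vertex -4.686 -2.149 -3.94
endloop
endfacet
facet normal 0.490 -0.822 0.291
outer loop
vertex -2.631 -2.523 -2.853
vertex -3.888 -3.489 -3.466
vertex -2.054 -2.571 -3.96
endloop
endfacet
facet normal -0.461 0.038 0.886
outer loop
vertex -2.631 -2.523 -2.853
vertex -3.429 -1.183 -3.326
vertex -3.888 -3.489 -3.466
endloop
endfacet
facet normal -0.490 0.822 -0.291
outer loop
vertex -4.686 -2.149 -3.94
vertex -3.429 -1.183 -3.326
vertex -4.109 -2.197 -5.047
endloop
endfacet
facet normal 0.462 -0.038 -0.886
outer loop
vertex -2.852 -1.231 -4.434
vertex -2.054 -2.571 -3.96
vertex -4.109 -2.197 -5.047
endloop
endfacet
facet normal -0.490 0.822 -0.291
outer loop
vertex -4.109 -2.197 -5.047
vertex -3.429 -1.183 -3.326
vertex -2.852 -1.231 -4.434
endloop
endfacet
facet normal 0.740 0.568 0.361
outer loop
vertex -2.852 -1.231 -4.434
vertex -2.631 -2.523 -2.853
vertex -2.054 -2.571 -3.96
endloop
endfacet
facet normal 0.740 0.568 0.361
outer loop
vertex -3.429 -1.183 -3.326
vertex -2.631 -2.523 -2.853
vertex -2.852 -1.231 -4.434
endloop
endfacet
facet normal 0.791 0.038 -0.611
outer loop
vertex -1.648 2.908 1.99
vertex -2.212 2.541 1.237
vertex -2.149 3.539 1.38
endloop
endfacet
facet normal 0.359 0.780 0.512
outer loop
vertex -1.648 2.908 1.99
vertex -2.149 3.539 1.38
vertex -3.363 2.826 3.316
endloop
endfacet
facet normal 0.359 0.780 0.512
outer loop
vertex -3.363 2.826 3.316
vertex -2.149 3.539 1.38
vertex -3.865 3.457 2.707
endloop
endfacet
facet normal -0.790 -0.038 0.612
outer loop
vertex -3.363 2.826 3.316
vertex -3.865 3.457 2.707
vertex -3.928 2.459 2.563
endloop
endfacet
facet normal 0.790 0.038 -0.611
outer loop
vertex -2.149 3.539 1.38
vertex -2.212 2.541 1.237
vertex -2.714 3.172 0.627
endloop
endfacet
facet normal -0.250 0.931 -0.266
outer loop
vertex -2.149 3.539 1.38
vertex -2.714 3.172 0.627
vertex -3.865 3.457 2.707
endloop
endfacet
facet normal -0.251 0.930 -0.267
outer loop
vertex -3.865 3.457 2.707
vertex -2.714 3.172 0.627
vertex -4.429 3.089 1.954
endloop
endfacet
facet normal -0.791 -0.038 0.611
outer loop
vertex -3.865 3.457 2.707
vertex -4.429 3.089 1.954
vertex -3.928 2.459 2.563
endloop
endfacet
facet normal 0.790 0.038 -0.611
outer loop
vertex -2.714 3.172 0.627
vertex -2.212 2.541 1.237
vertex -2.777 2.174 0.484
endloop
endfacet
facet normal -0.610 0.150 -0.778
outer loop
vertex -2.714 3.172 0.627
vertex -2.777 2.174 0.484
vertex -4.429 3.089 1.954
endloop
endfacet
facet normal -0.609 0.151 -0.779
outer loop
vertex -4.429 3.089 1.954
vertex -2.777 2.174 0.484
vertex -4.492 2.092 1.81
endloop
endfacet
facet normal -0.791 -0.038 0.611
outer loop
vertex -4.429 3.089 1.954
vertex -4.492 2.092 1.81
vertex -3.928 2.459 2.563
endloop
endfacet
facet normal 0.790 0.038 -0.612
outer loop
vertex -2.777 2.174 0.484
vertex -2.212 2.541 1.237
vertex -2.275 1.543 1.093
endloop
endfacet
facet normal -0.359 -0.780 -0.512
outer loop
vertex -2.777 2.174 0.484
vertex -2.275 1.543 1.093
vertex -4.492 2.092 1.81
endloop
endfacet
facet normal -0.359 -0.780 -0.512
outer loop
vertex -4.492 2.092 1.81
vertex -2.275 1.543 1.093
vertex -3.991 1.461 2.42
endloop
endfacet
facet normal -0.791 -0.038 0.611
outer loop
vertex -4.492 2.092 1.81
vertex -3.991 1.461 2.42
vertex -3.928 2.459 2.563
endloop
endfacet
facet normal 0.791 0.038 -0.611
outer loop
vertex -2.275 1.543 1.093
vertex -2.212 2.541 1.237
vertex -1.711 1.911 1.846
endloop
endfacet
facet normal 0.251 -0.931 0.267
outer loop
vertex -2.275 1.543 1.093
vertex -1.711 1.911 1.846
vertex -3.991 1.461 2.42
endloop
endfacet
facet normal 0.251 -0.931 0.266
outer loop
vertex -3.991 1.461 2.42
vertex -1.711 1.911 1.846
vertex -3.426 1.828 3.173
endloop
endfacet
facet normal -0.790 -0.038 0.611
outer loop
vertex -3.991 1.461 2.42
vertex -3.426 1.828 3.173
vertex -3.928 2.459 2.563
endloop
endfacet
facet normal 0.791 0.038 -0.611
outer loop
vertex -1.711 1.911 1.846
vertex -2.212 2.541 1.237
vertex -1.648 2.908 1.99
endloop
endfacet
facet normal 0.610 -0.151 0.778
outer loop
vertex -1.711 1.911 1.846
vertex -1.648 2.908 1.99
vertex -3.426 1.828 3.173
endloop
endfacet
facet normal 0.609 -0.150 0.779
outer loop
vertex -3.426 1.828 3.173
vertex -1.648 2.908 1.99
vertex -3.363 2.826 3.316
endloop
endfacet
facet normal -0.790 -0.038 0.611
outer loop
vertex -3.426 1.828 3.173
vertex -3.363 2.826 3.316
vertex -3.928 2.459 2.563
endloop
endfacet

endsolid


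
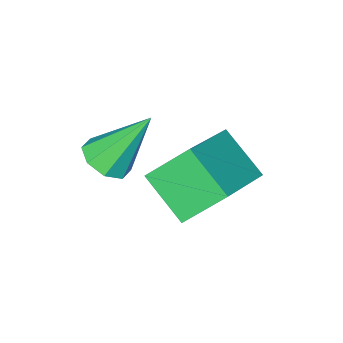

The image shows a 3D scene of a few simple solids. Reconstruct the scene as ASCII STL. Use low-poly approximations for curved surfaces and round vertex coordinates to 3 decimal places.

solid 
facet normal 0.467 -0.326 -0.822
outer loop
vertex 1.877 1.367 -2.317
vertex 1.408 1.795 -2.753
vertex 2.089 1.908 -2.411
endloop
endfacet
facet normal 0.610 -0.103 0.786
outer loop
vertex 1.877 1.367 -2.317
vertex 2.089 1.908 -2.411
vertex 0.452 2.465 -1.067
endloop
endfacet
facet normal 0.467 -0.327 -0.822
outer loop
vertex 2.089 1.908 -2.411
vertex 1.408 1.795 -2.753
vertex 1.902 2.383 -2.706
endloop
endfacet
facet normal 0.627 0.574 0.526
outer loop
vertex 2.089 1.908 -2.411
vertex 1.902 2.383 -2.706
vertex 0.452 2.465 -1.067
endloop
endfacet
facet normal 0.466 -0.326 -0.822
outer loop
vertex 1.902 2.383 -2.706
vertex 1.408 1.795 -2.753
vertex 1.426 2.514 -3.028
endloop
endfacet
facet normal 0.189 0.975 0.118
outer loop
vertex 1.902 2.383 -2.706
vertex 1.426 2.514 -3.028
vertex 0.452 2.465 -1.067
endloop
endfacet
facet normal 0.467 -0.326 -0.822
outer loop
vertex 1.426 2.514 -3.028
vertex 1.408 1.795 -2.753
vertex 0.939 2.223 -3.189
endloop
endfacet
facet normal -0.452 0.869 -0.203
outer loop
vertex 1.426 2.514 -3.028
vertex 0.939 2.223 -3.189
vertex 0.452 2.465 -1.067
endloop
endfacet
facet normal 0.466 -0.327 -0.822
outer loop
vertex 0.939 2.223 -3.189
vertex 1.408 1.795 -2.753
vertex 0.727 1.681 -3.094
endloop
endfacet
facet normal -0.916 0.315 -0.246
outer loop
vertex 0.939 2.223 -3.189
vertex 0.727 1.681 -3.094
vertex 0.452 2.465 -1.067
endloop
endfacet
facet normal 0.466 -0.327 -0.822
outer loop
vertex 0.727 1.681 -3.094
vertex 1.408 1.795 -2.753
vertex 0.914 1.206 -2.799
endloop
endfacet
facet normal -0.933 -0.360 0.012
outer loop
vertex 0.727 1.681 -3.094
vertex 0.914 1.206 -2.799
vertex 0.452 2.465 -1.067
endloop
endfacet
facet normal 0.467 -0.327 -0.822
outer loop
vertex 0.914 1.206 -2.799
vertex 1.408 1.795 -2.753
vertex 1.39 1.076 -2.477
endloop
endfacet
facet normal -0.493 -0.761 0.422
outer loop
vertex 0.914 1.206 -2.799
vertex 1.39 1.076 -2.477
vertex 0.452 2.465 -1.067
endloop
endfacet
facet normal 0.466 -0.327 -0.822
outer loop
vertex 1.39 1.076 -2.477
vertex 1.408 1.795 -2.753
vertex 1.877 1.367 -2.317
endloop
endfacet
facet normal 0.147 -0.654 0.742
outer loop
vertex 1.39 1.076 -2.477
vertex 1.877 1.367 -2.317
vertex 0.452 2.465 -1.067
endloop
endfacet
facet normal -0.539 0.444 0.716
outer loop
vertex -2.136 2.337 -3.248
vertex -0.289 3.114 -2.34
vertex -2.256 3.753 -4.217
endloop
endfacet
facet normal -0.840 -0.353 -0.412
outer loop
vertex -1.351 3.006 -5.42
vertex -2.136 2.337 -3.248
vertex -2.256 3.753 -4.217
endloop
endfacet
facet normal -0.539 0.445 0.716
outer loop
vertex -2.256 3.753 -4.217
vertex -0.289 3.114 -2.34
vertex -0.408 4.53 -3.309
endloop
endfacet
facet normal -0.069 0.823 -0.563
outer loop
vertex -0.408 4.53 -3.309
vertex -1.351 3.006 -5.42
vertex -2.256 3.753 -4.217
endloop
endfacet
facet normal 0.069 -0.823 0.563
outer loop
vertex -2.136 2.337 -3.248
vertex 0.616 2.367 -3.543
vertex -0.289 3.114 -2.34
endloop
endfacet
facet normal -0.840 -0.353 -0.412
outer loop
vertex -1.232 1.59 -4.451
vertex -2.136 2.337 -3.248
vertex -1.351 3.006 -5.42
endloop
endfacet
facet normal 0.069 -0.823 0.563
outer loop
vertex -1.232 1.59 -4.451
vertex 0.616 2.367 -3.543
vertex -2.136 2.337 -3.248
endloop
endfacet
facet normal 0.840 0.353 0.413
outer loop
vertex -0.289 3.114 -2.34
vertex 0.616 2.367 -3.543
vertex -0.408 4.53 -3.309
endloop
endfacet
facet normal -0.069 0.823 -0.563
outer loop
vertex 0.496 3.783 -4.512
vertex -1.351 3.006 -5.42
vertex -0.408 4.53 -3.309
endloop
endfacet
facet normal 0.840 0.353 0.412
outer loop
vertex -0.408 4.53 -3.309
vertex 0.616 2.367 -3.543
vertex 0.496 3.783 -4.512
endloop
endfacet
facet normal 0.539 -0.444 -0.716
outer loop
vertex 0.496 3.783 -4.512
vertex -1.232 1.59 -4.451
vertex -1.351 3.006 -5.42
endloop
endfacet
facet normal 0.539 -0.444 -0.716
outer loop
vertex 0.616 2.367 -3.543
vertex -1.232 1.59 -4.451
vertex 0.496 3.783 -4.512
endloop
endfacet

endsolid
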